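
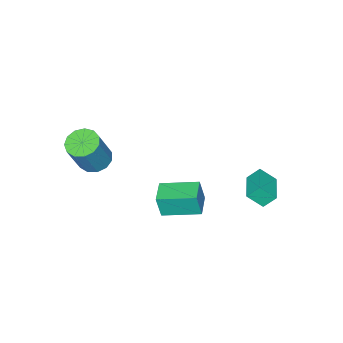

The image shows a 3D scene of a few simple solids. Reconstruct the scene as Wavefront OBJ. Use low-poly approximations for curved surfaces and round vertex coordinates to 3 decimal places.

v -3.834 2.315 -2.984
v -3.366 1.68 -2.261
v -4.247 2.755 -2.33
v -3.779 2.12 -1.607
v -2.641 3.3 -2.893
v -2.173 2.665 -2.17
v -3.054 3.74 -2.239
v -2.586 3.105 -1.516
v 1.796 -3.1 -0.178
v 2.525 -3.35 -0.513
v 3.413 -3.249 1.343
v 2.684 -3 1.678
v 2.522 -2.877 -0.537
v 3.41 -2.777 1.319
v 2.289 -2.476 -0.448
v 3.176 -2.375 1.409
v 1.899 -2.272 -0.272
v 2.786 -2.171 1.584
v 1.477 -2.332 -0.067
v 2.364 -2.231 1.789
v 1.156 -2.635 0.103
v 2.043 -2.534 1.959
v 1.038 -3.087 0.183
v 1.926 -2.986 2.04
v 1.161 -3.542 0.149
v 2.049 -3.441 2.006
v 1.486 -3.858 0.011
v 2.374 -3.757 1.868
v 1.909 -3.933 -0.187
v 2.797 -3.832 1.669
v 2.297 -3.743 -0.382
v 3.184 -3.643 1.474
v 1.473 0.925 -0.829
v 1.652 0.762 0.367
v 0.457 2.417 -0.475
v 0.635 2.254 0.721
v 2.425 1.586 -0.881
v 2.603 1.423 0.315
v 1.408 3.078 -0.527
v 1.587 2.915 0.669
f 2 4 1
f 5 2 1
f 1 4 3
f 3 5 1
f 2 8 4
f 6 2 5
f 6 8 2
f 4 8 3
f 7 5 3
f 3 8 7
f 7 6 5
f 8 6 7
f 10 9 13
f 10 13 11
f 11 13 14
f 11 14 12
f 13 9 15
f 13 15 14
f 14 15 16
f 14 16 12
f 15 9 17
f 15 17 16
f 16 17 18
f 16 18 12
f 17 9 19
f 17 19 18
f 18 19 20
f 18 20 12
f 19 9 21
f 19 21 20
f 20 21 22
f 20 22 12
f 21 9 23
f 21 23 22
f 22 23 24
f 22 24 12
f 23 9 25
f 23 25 24
f 24 25 26
f 24 26 12
f 25 9 27
f 25 27 26
f 26 27 28
f 26 28 12
f 27 9 29
f 27 29 28
f 28 29 30
f 28 30 12
f 29 9 31
f 29 31 30
f 30 31 32
f 30 32 12
f 31 9 10
f 31 10 32
f 32 10 11
f 32 11 12
f 34 36 33
f 37 34 33
f 33 36 35
f 35 37 33
f 34 40 36
f 38 34 37
f 38 40 34
f 36 40 35
f 39 37 35
f 35 40 39
f 39 38 37
f 40 38 39



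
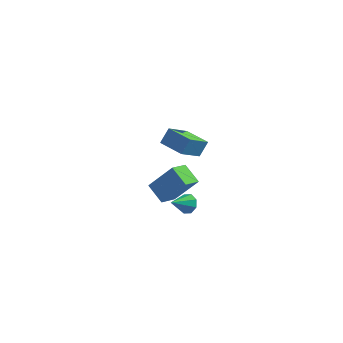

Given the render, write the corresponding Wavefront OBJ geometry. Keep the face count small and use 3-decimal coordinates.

v 0.734 -0.841 -2.767
v 1.221 -0.802 -2.309
v 0.086 -1.839 -1.993
v 0.836 -0.477 -2.213
v 0.39 -0.366 -2.442
v 0.146 -0.533 -2.861
v 0.247 -0.88 -3.225
v 0.632 -1.204 -3.321
v 1.077 -1.315 -3.092
v 1.321 -1.149 -2.673
v -1.275 0.823 -4.532
v -2.27 1.524 -3.861
v -0.85 1.932 -5.06
v -1.845 2.633 -4.388
v 0.045 1.107 -2.872
v -0.95 1.808 -2.2
v 0.47 2.216 -3.399
v -0.525 2.917 -2.728
v -0.359 -2.253 3.254
v -0.055 -1.718 4.08
v 0.247 -0.941 2.181
v 0.55 -0.405 3.007
v 1.01 -2.935 3.193
v 1.313 -2.399 4.019
v 1.615 -1.622 2.12
v 1.919 -1.087 2.946
f 2 1 4
f 2 4 3
f 4 1 5
f 4 5 3
f 5 1 6
f 5 6 3
f 6 1 7
f 6 7 3
f 7 1 8
f 7 8 3
f 8 1 9
f 8 9 3
f 9 1 10
f 9 10 3
f 10 1 2
f 10 2 3
f 12 14 11
f 15 12 11
f 11 14 13
f 13 15 11
f 12 18 14
f 16 12 15
f 16 18 12
f 14 18 13
f 17 15 13
f 13 18 17
f 17 16 15
f 18 16 17
f 20 22 19
f 23 20 19
f 19 22 21
f 21 23 19
f 20 26 22
f 24 20 23
f 24 26 20
f 22 26 21
f 25 23 21
f 21 26 25
f 25 24 23
f 26 24 25



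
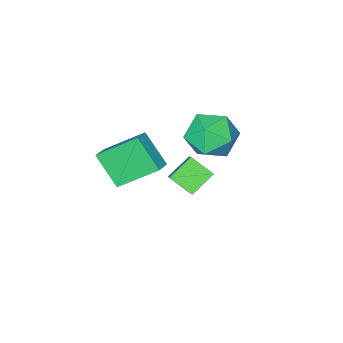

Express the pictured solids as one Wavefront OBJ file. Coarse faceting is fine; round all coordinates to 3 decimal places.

v -2.824 -0.072 1.094
v -2.096 -0.852 1.662
v -3.324 -1.468 -0.182
v -2.596 -2.248 0.386
v -3.604 -1.858 0.927
v -3.295 -0.996 1.716
v -2.125 -1.324 -0.236
v -1.816 -0.462 0.553
v -1.664 -1.626 0.84
v -2.578 -1.957 1.559
v -2.842 -0.363 -0.079
v -3.756 -0.694 0.64
v -3.298 -3.279 -4.962
v -2.861 -4.239 -4.309
v -4.419 -3.303 -4.247
v -3.982 -4.263 -3.594
v -2.758 -2.437 -4.086
v -2.321 -3.397 -3.433
v -3.879 -2.461 -3.371
v -3.442 -3.421 -2.718
v 0.13 -4.522 -1.059
v -1.086 -3.351 0.223
v -0.044 -3.329 -2.314
v -1.26 -2.158 -1.032
v 0.78 -4.142 -0.788
v -0.436 -2.971 0.494
v 0.606 -2.949 -2.043
v -0.61 -1.778 -0.761
f 1 12 6
f 1 6 2
f 1 2 8
f 1 8 11
f 1 11 12
f 2 6 10
f 6 12 5
f 12 11 3
f 11 8 7
f 8 2 9
f 4 10 5
f 4 5 3
f 4 3 7
f 4 7 9
f 4 9 10
f 5 10 6
f 3 5 12
f 7 3 11
f 9 7 8
f 10 9 2
f 14 16 13
f 17 14 13
f 13 16 15
f 15 17 13
f 14 20 16
f 18 14 17
f 18 20 14
f 16 20 15
f 19 17 15
f 15 20 19
f 19 18 17
f 20 18 19
f 22 24 21
f 25 22 21
f 21 24 23
f 23 25 21
f 22 28 24
f 26 22 25
f 26 28 22
f 24 28 23
f 27 25 23
f 23 28 27
f 27 26 25
f 28 26 27



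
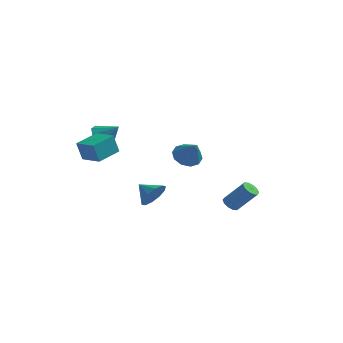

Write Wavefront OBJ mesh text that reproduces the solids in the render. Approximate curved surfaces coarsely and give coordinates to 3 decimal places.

v 3.412 1.321 -4.513
v 3.796 1.551 -4.866
v 4.952 1.689 -3.52
v 4.568 1.459 -3.167
v 3.605 1.812 -4.729
v 4.76 1.95 -3.382
v 3.34 1.886 -4.509
v 4.495 2.024 -3.162
v 3.102 1.744 -4.291
v 4.258 1.882 -2.944
v 2.983 1.441 -4.158
v 4.139 1.579 -2.811
v 3.028 1.091 -4.16
v 4.184 1.229 -2.814
v 3.22 0.83 -4.298
v 4.375 0.968 -2.951
v 3.485 0.756 -4.518
v 4.64 0.894 -3.171
v 3.722 0.898 -4.736
v 4.878 1.036 -3.389
v 3.841 1.201 -4.869
v 4.997 1.339 -3.522
v -3.789 0.002 0.109
v -3.362 0.594 -0.417
v -2.831 0.078 0.971
v -3.736 0.89 -0.028
v -4.134 0.77 0.425
v -4.371 0.291 0.731
v -4.336 -0.323 0.746
v -4.044 -0.786 0.462
v -3.633 -0.879 0.014
v -3.294 -0.561 -0.39
v -3.187 0.021 -0.56
v -0.27 -0.927 -3.57
v 0.194 -0.327 -3.015
v -1.29 -0.673 -2.99
v 0.005 -0.033 -3.479
v -0.29 -0.08 -3.977
v -0.578 -0.451 -4.32
v -0.747 -1.004 -4.376
v -0.735 -1.527 -4.124
v -0.545 -1.821 -3.661
v -0.25 -1.774 -3.162
v 0.037 -1.403 -2.82
v 0.207 -0.85 -2.763
v -0.294 3.933 -2.274
v 0.136 3.393 -2.897
v 0.594 3.247 -1.066
v 0.439 3.878 -2.844
v 0.462 4.385 -2.574
v 0.196 4.719 -2.189
v -0.257 4.753 -1.836
v -0.724 4.474 -1.651
v -1.027 3.989 -1.705
v -1.05 3.482 -1.975
v -0.785 3.148 -2.36
v -0.332 3.114 -2.713
v -3.914 -2.357 -0.818
v -4.181 -2.545 0.399
v -3.387 -0.907 -0.478
v -3.653 -1.095 0.739
v -2.647 -2.865 -0.619
v -2.913 -3.053 0.598
v -2.119 -1.415 -0.279
v -2.386 -1.603 0.938
f 2 1 5
f 2 5 3
f 3 5 6
f 3 6 4
f 5 1 7
f 5 7 6
f 6 7 8
f 6 8 4
f 7 1 9
f 7 9 8
f 8 9 10
f 8 10 4
f 9 1 11
f 9 11 10
f 10 11 12
f 10 12 4
f 11 1 13
f 11 13 12
f 12 13 14
f 12 14 4
f 13 1 15
f 13 15 14
f 14 15 16
f 14 16 4
f 15 1 17
f 15 17 16
f 16 17 18
f 16 18 4
f 17 1 19
f 17 19 18
f 18 19 20
f 18 20 4
f 19 1 21
f 19 21 20
f 20 21 22
f 20 22 4
f 21 1 2
f 21 2 22
f 22 2 3
f 22 3 4
f 24 23 26
f 24 26 25
f 26 23 27
f 26 27 25
f 27 23 28
f 27 28 25
f 28 23 29
f 28 29 25
f 29 23 30
f 29 30 25
f 30 23 31
f 30 31 25
f 31 23 32
f 31 32 25
f 32 23 33
f 32 33 25
f 33 23 24
f 33 24 25
f 35 34 37
f 35 37 36
f 37 34 38
f 37 38 36
f 38 34 39
f 38 39 36
f 39 34 40
f 39 40 36
f 40 34 41
f 40 41 36
f 41 34 42
f 41 42 36
f 42 34 43
f 42 43 36
f 43 34 44
f 43 44 36
f 44 34 45
f 44 45 36
f 45 34 35
f 45 35 36
f 47 46 49
f 47 49 48
f 49 46 50
f 49 50 48
f 50 46 51
f 50 51 48
f 51 46 52
f 51 52 48
f 52 46 53
f 52 53 48
f 53 46 54
f 53 54 48
f 54 46 55
f 54 55 48
f 55 46 56
f 55 56 48
f 56 46 57
f 56 57 48
f 57 46 47
f 57 47 48
f 59 61 58
f 62 59 58
f 58 61 60
f 60 62 58
f 59 65 61
f 63 59 62
f 63 65 59
f 61 65 60
f 64 62 60
f 60 65 64
f 64 63 62
f 65 63 64



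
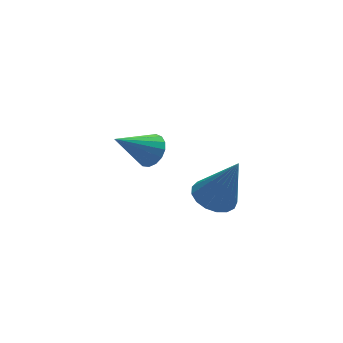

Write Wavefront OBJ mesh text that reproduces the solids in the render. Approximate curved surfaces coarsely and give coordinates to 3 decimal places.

v 0.632 -1.714 -2.013
v 1.095 -2.193 -2.288
v 1.228 -2.086 -0.367
v 1.273 -1.898 -2.286
v 1.304 -1.56 -2.222
v 1.181 -1.259 -2.109
v 0.933 -1.061 -1.975
v 0.616 -1.014 -1.849
v 0.302 -1.126 -1.761
v 0.064 -1.374 -1.731
v -0.044 -1.699 -1.766
v 0.004 -2.028 -1.857
v 0.195 -2.285 -1.984
v 0.486 -2.412 -2.118
v 0.811 -2.378 -2.228
v -1.581 -2.974 1.528
v -1.225 -3.139 1.927
v -2.639 -3.166 2.392
v -1.243 -2.874 1.963
v -1.339 -2.632 1.9
v -1.491 -2.468 1.751
v -1.663 -2.42 1.551
v -1.816 -2.499 1.346
v -1.915 -2.687 1.182
v -1.938 -2.94 1.098
v -1.879 -3.201 1.112
v -1.752 -3.41 1.221
v -1.585 -3.519 1.401
v -1.418 -3.503 1.61
v -1.288 -3.366 1.8
f 2 1 4
f 2 4 3
f 4 1 5
f 4 5 3
f 5 1 6
f 5 6 3
f 6 1 7
f 6 7 3
f 7 1 8
f 7 8 3
f 8 1 9
f 8 9 3
f 9 1 10
f 9 10 3
f 10 1 11
f 10 11 3
f 11 1 12
f 11 12 3
f 12 1 13
f 12 13 3
f 13 1 14
f 13 14 3
f 14 1 15
f 14 15 3
f 15 1 2
f 15 2 3
f 17 16 19
f 17 19 18
f 19 16 20
f 19 20 18
f 20 16 21
f 20 21 18
f 21 16 22
f 21 22 18
f 22 16 23
f 22 23 18
f 23 16 24
f 23 24 18
f 24 16 25
f 24 25 18
f 25 16 26
f 25 26 18
f 26 16 27
f 26 27 18
f 27 16 28
f 27 28 18
f 28 16 29
f 28 29 18
f 29 16 30
f 29 30 18
f 30 16 17
f 30 17 18



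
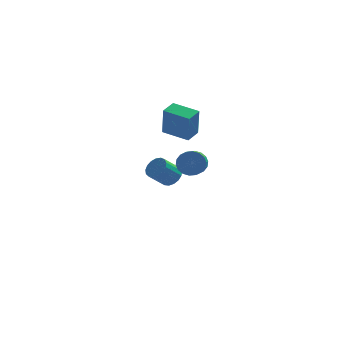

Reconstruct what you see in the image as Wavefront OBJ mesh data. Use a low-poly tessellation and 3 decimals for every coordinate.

v -1.819 -2.909 1.597
v -1.248 -3.241 1.094
v -1.451 -5.083 2.08
v -2.021 -4.751 2.583
v -1.045 -3.113 1.375
v -1.248 -4.955 2.361
v -0.996 -2.944 1.7
v -1.199 -4.787 2.686
v -1.109 -2.768 2.004
v -1.312 -4.611 2.991
v -1.363 -2.621 2.228
v -1.566 -4.463 3.215
v -1.707 -2.53 2.327
v -1.91 -4.373 3.313
v -2.074 -2.514 2.281
v -2.276 -4.357 3.268
v -2.389 -2.577 2.1
v -2.592 -4.419 3.086
v -2.592 -2.705 1.819
v -2.795 -4.547 2.805
v -2.641 -2.873 1.494
v -2.844 -4.716 2.48
v -2.528 -3.049 1.189
v -2.731 -4.892 2.176
v -2.274 -3.197 0.965
v -2.477 -5.039 1.952
v -1.93 -3.287 0.867
v -2.133 -5.13 1.853
v -1.564 -3.303 0.912
v -1.766 -5.146 1.899
v -2.811 3.653 -3.208
v -2.502 4.173 -2.684
v -3.439 3.686 -1.648
v -3.749 3.167 -2.172
v -2.786 4.368 -2.85
v -3.724 3.881 -1.813
v -3.076 4.4 -3.098
v -4.014 3.913 -2.061
v -3.306 4.261 -3.371
v -4.243 3.774 -2.334
v -3.422 3.982 -3.606
v -4.36 3.496 -2.57
v -3.398 3.629 -3.751
v -4.336 3.142 -2.714
v -3.24 3.281 -3.771
v -4.178 2.794 -2.735
v -2.984 3.018 -3.663
v -3.921 2.531 -2.626
v -2.688 2.901 -3.45
v -3.625 2.414 -2.413
v -2.42 2.956 -3.182
v -3.357 2.469 -2.145
v -2.242 3.171 -2.92
v -3.179 2.684 -1.883
v -2.194 3.497 -2.724
v -3.132 3.01 -1.687
v -2.288 3.858 -2.639
v -3.225 3.371 -1.602
v -3.389 2.126 1.381
v -3.34 1.785 3.32
v -2.788 3.024 1.523
v -2.739 2.684 3.463
v -1.921 1.176 1.177
v -1.872 0.836 3.117
v -1.32 2.075 1.32
v -1.271 1.734 3.259
f 2 1 5
f 2 5 3
f 3 5 6
f 3 6 4
f 5 1 7
f 5 7 6
f 6 7 8
f 6 8 4
f 7 1 9
f 7 9 8
f 8 9 10
f 8 10 4
f 9 1 11
f 9 11 10
f 10 11 12
f 10 12 4
f 11 1 13
f 11 13 12
f 12 13 14
f 12 14 4
f 13 1 15
f 13 15 14
f 14 15 16
f 14 16 4
f 15 1 17
f 15 17 16
f 16 17 18
f 16 18 4
f 17 1 19
f 17 19 18
f 18 19 20
f 18 20 4
f 19 1 21
f 19 21 20
f 20 21 22
f 20 22 4
f 21 1 23
f 21 23 22
f 22 23 24
f 22 24 4
f 23 1 25
f 23 25 24
f 24 25 26
f 24 26 4
f 25 1 27
f 25 27 26
f 26 27 28
f 26 28 4
f 27 1 29
f 27 29 28
f 28 29 30
f 28 30 4
f 29 1 2
f 29 2 30
f 30 2 3
f 30 3 4
f 32 31 35
f 32 35 33
f 33 35 36
f 33 36 34
f 35 31 37
f 35 37 36
f 36 37 38
f 36 38 34
f 37 31 39
f 37 39 38
f 38 39 40
f 38 40 34
f 39 31 41
f 39 41 40
f 40 41 42
f 40 42 34
f 41 31 43
f 41 43 42
f 42 43 44
f 42 44 34
f 43 31 45
f 43 45 44
f 44 45 46
f 44 46 34
f 45 31 47
f 45 47 46
f 46 47 48
f 46 48 34
f 47 31 49
f 47 49 48
f 48 49 50
f 48 50 34
f 49 31 51
f 49 51 50
f 50 51 52
f 50 52 34
f 51 31 53
f 51 53 52
f 52 53 54
f 52 54 34
f 53 31 55
f 53 55 54
f 54 55 56
f 54 56 34
f 55 31 57
f 55 57 56
f 56 57 58
f 56 58 34
f 57 31 32
f 57 32 58
f 58 32 33
f 58 33 34
f 60 62 59
f 63 60 59
f 59 62 61
f 61 63 59
f 60 66 62
f 64 60 63
f 64 66 60
f 62 66 61
f 65 63 61
f 61 66 65
f 65 64 63
f 66 64 65



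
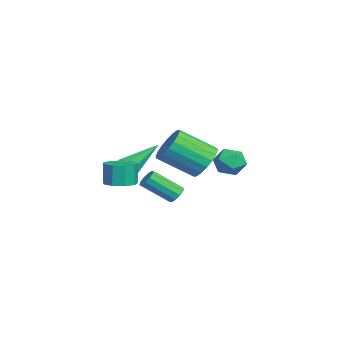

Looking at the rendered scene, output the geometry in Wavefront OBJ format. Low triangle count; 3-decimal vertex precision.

v -3.373 -3.132 2.173
v -2.849 -3.342 2.569
v -3.787 -1.608 3.527
v -2.7 -2.983 2.211
v -2.946 -2.712 1.831
v -3.442 -2.686 1.651
v -3.897 -2.922 1.776
v -4.046 -3.28 2.135
v -3.8 -3.552 2.515
v -3.304 -3.577 2.695
v 0.201 -3.512 2.513
v 0.678 -2.835 2.58
v 0.475 -2.812 3.793
v -0.001 -3.488 3.727
v 0.138 -2.685 2.487
v -0.064 -2.661 3.7
v -0.372 -2.921 2.406
v -0.574 -2.897 3.619
v -0.614 -3.434 2.376
v -0.816 -3.41 3.589
v -0.474 -3.983 2.41
v -0.677 -3.959 3.623
v -0.019 -4.312 2.492
v -0.221 -4.288 3.705
v 0.539 -4.266 2.585
v 0.337 -4.243 3.798
v 0.94 -3.868 2.644
v 0.737 -3.844 3.857
v 0.994 -3.303 2.642
v 0.792 -3.279 3.855
v 3.327 -0.957 2.972
v 3.835 -1.033 2.891
v 3.801 -2.399 3.968
v 3.293 -2.323 4.048
v 3.803 -0.834 3.142
v 3.769 -2.201 4.219
v 3.588 -0.683 3.328
v 3.555 -2.049 4.404
v 3.274 -0.636 3.377
v 3.241 -2.002 4.454
v 2.98 -0.712 3.272
v 2.947 -2.078 4.349
v 2.819 -0.881 3.052
v 2.785 -2.247 4.129
v 2.851 -1.079 2.801
v 2.817 -2.446 3.878
v 3.065 -1.231 2.616
v 3.032 -2.597 3.692
v 3.379 -1.278 2.566
v 3.346 -2.644 3.643
v 3.673 -1.202 2.671
v 3.64 -2.568 3.748
v -1.63 0.599 3.111
v -0.593 0.607 3.191
v -0.673 -1.211 4.409
v -1.71 -1.219 4.329
v -0.727 0.858 3.556
v -0.806 -0.96 4.775
v -1.039 1.057 3.834
v -1.119 -0.761 5.052
v -1.469 1.166 3.968
v -1.548 -0.652 5.186
v -1.93 1.162 3.932
v -2.01 -0.656 5.15
v -2.332 1.047 3.734
v -2.412 -0.771 4.952
v -2.595 0.843 3.412
v -2.675 -0.975 4.63
v -2.667 0.591 3.031
v -2.747 -1.227 4.249
v -2.534 0.34 2.665
v -2.613 -1.478 3.884
v -2.221 0.141 2.388
v -2.301 -1.677 3.606
v -1.792 0.032 2.254
v -1.871 -1.786 3.472
v -1.33 0.036 2.29
v -1.41 -1.782 3.508
v -0.928 0.151 2.488
v -1.008 -1.667 3.706
v -0.665 0.355 2.81
v -0.745 -1.463 4.028
v -2.456 1.669 3.266
v -1.987 2.339 3.652
v -1.233 1.181 2.628
v -0.764 1.851 3.014
v -1.1 1.183 3.523
v -1.856 1.485 3.917
v -1.364 2.035 2.363
v -2.12 2.337 2.757
v -1.312 2.565 3.094
v -1.149 2.038 3.81
v -2.071 1.482 2.47
v -1.908 0.955 3.186
f 2 1 4
f 2 4 3
f 4 1 5
f 4 5 3
f 5 1 6
f 5 6 3
f 6 1 7
f 6 7 3
f 7 1 8
f 7 8 3
f 8 1 9
f 8 9 3
f 9 1 10
f 9 10 3
f 10 1 2
f 10 2 3
f 12 11 15
f 12 15 13
f 13 15 16
f 13 16 14
f 15 11 17
f 15 17 16
f 16 17 18
f 16 18 14
f 17 11 19
f 17 19 18
f 18 19 20
f 18 20 14
f 19 11 21
f 19 21 20
f 20 21 22
f 20 22 14
f 21 11 23
f 21 23 22
f 22 23 24
f 22 24 14
f 23 11 25
f 23 25 24
f 24 25 26
f 24 26 14
f 25 11 27
f 25 27 26
f 26 27 28
f 26 28 14
f 27 11 29
f 27 29 28
f 28 29 30
f 28 30 14
f 29 11 12
f 29 12 30
f 30 12 13
f 30 13 14
f 32 31 35
f 32 35 33
f 33 35 36
f 33 36 34
f 35 31 37
f 35 37 36
f 36 37 38
f 36 38 34
f 37 31 39
f 37 39 38
f 38 39 40
f 38 40 34
f 39 31 41
f 39 41 40
f 40 41 42
f 40 42 34
f 41 31 43
f 41 43 42
f 42 43 44
f 42 44 34
f 43 31 45
f 43 45 44
f 44 45 46
f 44 46 34
f 45 31 47
f 45 47 46
f 46 47 48
f 46 48 34
f 47 31 49
f 47 49 48
f 48 49 50
f 48 50 34
f 49 31 51
f 49 51 50
f 50 51 52
f 50 52 34
f 51 31 32
f 51 32 52
f 52 32 33
f 52 33 34
f 54 53 57
f 54 57 55
f 55 57 58
f 55 58 56
f 57 53 59
f 57 59 58
f 58 59 60
f 58 60 56
f 59 53 61
f 59 61 60
f 60 61 62
f 60 62 56
f 61 53 63
f 61 63 62
f 62 63 64
f 62 64 56
f 63 53 65
f 63 65 64
f 64 65 66
f 64 66 56
f 65 53 67
f 65 67 66
f 66 67 68
f 66 68 56
f 67 53 69
f 67 69 68
f 68 69 70
f 68 70 56
f 69 53 71
f 69 71 70
f 70 71 72
f 70 72 56
f 71 53 73
f 71 73 72
f 72 73 74
f 72 74 56
f 73 53 75
f 73 75 74
f 74 75 76
f 74 76 56
f 75 53 77
f 75 77 76
f 76 77 78
f 76 78 56
f 77 53 79
f 77 79 78
f 78 79 80
f 78 80 56
f 79 53 81
f 79 81 80
f 80 81 82
f 80 82 56
f 81 53 54
f 81 54 82
f 82 54 55
f 82 55 56
f 83 94 88
f 83 88 84
f 83 84 90
f 83 90 93
f 83 93 94
f 84 88 92
f 88 94 87
f 94 93 85
f 93 90 89
f 90 84 91
f 86 92 87
f 86 87 85
f 86 85 89
f 86 89 91
f 86 91 92
f 87 92 88
f 85 87 94
f 89 85 93
f 91 89 90
f 92 91 84



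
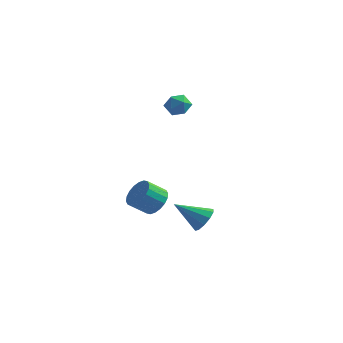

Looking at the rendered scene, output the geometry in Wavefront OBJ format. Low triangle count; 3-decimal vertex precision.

v 2.42 -2.837 -2.764
v 3.082 -2.669 -2.007
v 2.263 -3.434 -1.119
v 1.6 -3.603 -1.876
v 2.796 -2.319 -1.97
v 1.976 -3.084 -1.082
v 2.434 -2.072 -2.09
v 1.615 -2.837 -1.202
v 2.07 -1.976 -2.344
v 1.251 -2.741 -1.456
v 1.775 -2.051 -2.681
v 0.956 -2.816 -1.793
v 1.608 -2.282 -3.034
v 0.789 -3.047 -2.146
v 1.601 -2.623 -3.334
v 0.782 -3.388 -2.446
v 1.757 -3.006 -3.521
v 0.938 -3.771 -2.633
v 2.044 -3.356 -3.558
v 1.224 -4.121 -2.67
v 2.405 -3.603 -3.438
v 1.586 -4.368 -2.55
v 2.769 -3.699 -3.184
v 1.95 -4.464 -2.296
v 3.064 -3.624 -2.847
v 2.245 -4.389 -1.959
v 3.231 -3.393 -2.494
v 2.412 -4.158 -1.606
v 3.238 -3.052 -2.194
v 2.419 -3.817 -1.306
v 1.665 0.731 3.35
v 2.259 1.169 3.835
v 2.241 -0.509 3.765
v 2.835 -0.071 4.25
v 1.985 -0.072 4.488
v 1.628 0.695 4.232
v 2.872 -0.035 3.368
v 2.515 0.732 3.112
v 3.005 0.696 3.846
v 2.457 0.673 4.538
v 2.043 -0.013 3.062
v 1.495 -0.036 3.754
v 4.805 -1.423 -4.365
v 5.375 -1.414 -3.605
v 3.175 -2.097 -3.135
v 5.123 -0.885 -3.65
v 4.749 -0.562 -3.967
v 4.397 -0.568 -4.437
v 4.2 -0.9 -4.879
v 4.234 -1.432 -5.125
v 4.486 -1.961 -5.081
v 4.86 -2.284 -4.763
v 5.212 -2.278 -4.294
v 5.409 -1.946 -3.852
f 2 1 5
f 2 5 3
f 3 5 6
f 3 6 4
f 5 1 7
f 5 7 6
f 6 7 8
f 6 8 4
f 7 1 9
f 7 9 8
f 8 9 10
f 8 10 4
f 9 1 11
f 9 11 10
f 10 11 12
f 10 12 4
f 11 1 13
f 11 13 12
f 12 13 14
f 12 14 4
f 13 1 15
f 13 15 14
f 14 15 16
f 14 16 4
f 15 1 17
f 15 17 16
f 16 17 18
f 16 18 4
f 17 1 19
f 17 19 18
f 18 19 20
f 18 20 4
f 19 1 21
f 19 21 20
f 20 21 22
f 20 22 4
f 21 1 23
f 21 23 22
f 22 23 24
f 22 24 4
f 23 1 25
f 23 25 24
f 24 25 26
f 24 26 4
f 25 1 27
f 25 27 26
f 26 27 28
f 26 28 4
f 27 1 29
f 27 29 28
f 28 29 30
f 28 30 4
f 29 1 2
f 29 2 30
f 30 2 3
f 30 3 4
f 31 42 36
f 31 36 32
f 31 32 38
f 31 38 41
f 31 41 42
f 32 36 40
f 36 42 35
f 42 41 33
f 41 38 37
f 38 32 39
f 34 40 35
f 34 35 33
f 34 33 37
f 34 37 39
f 34 39 40
f 35 40 36
f 33 35 42
f 37 33 41
f 39 37 38
f 40 39 32
f 44 43 46
f 44 46 45
f 46 43 47
f 46 47 45
f 47 43 48
f 47 48 45
f 48 43 49
f 48 49 45
f 49 43 50
f 49 50 45
f 50 43 51
f 50 51 45
f 51 43 52
f 51 52 45
f 52 43 53
f 52 53 45
f 53 43 54
f 53 54 45
f 54 43 44
f 54 44 45



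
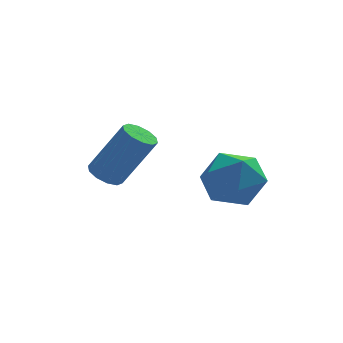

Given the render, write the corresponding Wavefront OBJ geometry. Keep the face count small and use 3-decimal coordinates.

v 2.375 -1.106 0.372
v 3.346 -1.168 0.143
v 2.014 -2.032 -0.903
v 2.985 -2.094 -1.132
v 2.635 -2.547 -0.313
v 2.858 -1.975 0.475
v 2.502 -1.225 -1.235
v 2.725 -0.653 -0.447
v 3.424 -1.242 -0.851
v 3.506 -2.059 -0.281
v 1.854 -1.141 -0.479
v 1.936 -1.958 0.091
v -0.519 0.45 -1.038
v -0.066 0.294 -1.328
v 0.891 0.135 0.247
v 0.439 0.29 0.538
v -0.06 0.639 -1.297
v 0.897 0.48 0.278
v -0.229 0.911 -1.167
v 0.728 0.752 0.408
v -0.509 1.007 -0.987
v 0.449 0.848 0.588
v -0.792 0.89 -0.827
v 0.165 0.731 0.748
v -0.971 0.605 -0.747
v -0.014 0.446 0.828
v -0.977 0.26 -0.778
v -0.02 0.101 0.797
v -0.808 -0.012 -0.908
v 0.149 -0.171 0.667
v -0.529 -0.108 -1.088
v 0.429 -0.267 0.487
v -0.245 0.009 -1.248
v 0.712 -0.15 0.327
f 1 12 6
f 1 6 2
f 1 2 8
f 1 8 11
f 1 11 12
f 2 6 10
f 6 12 5
f 12 11 3
f 11 8 7
f 8 2 9
f 4 10 5
f 4 5 3
f 4 3 7
f 4 7 9
f 4 9 10
f 5 10 6
f 3 5 12
f 7 3 11
f 9 7 8
f 10 9 2
f 14 13 17
f 14 17 15
f 15 17 18
f 15 18 16
f 17 13 19
f 17 19 18
f 18 19 20
f 18 20 16
f 19 13 21
f 19 21 20
f 20 21 22
f 20 22 16
f 21 13 23
f 21 23 22
f 22 23 24
f 22 24 16
f 23 13 25
f 23 25 24
f 24 25 26
f 24 26 16
f 25 13 27
f 25 27 26
f 26 27 28
f 26 28 16
f 27 13 29
f 27 29 28
f 28 29 30
f 28 30 16
f 29 13 31
f 29 31 30
f 30 31 32
f 30 32 16
f 31 13 33
f 31 33 32
f 32 33 34
f 32 34 16
f 33 13 14
f 33 14 34
f 34 14 15
f 34 15 16



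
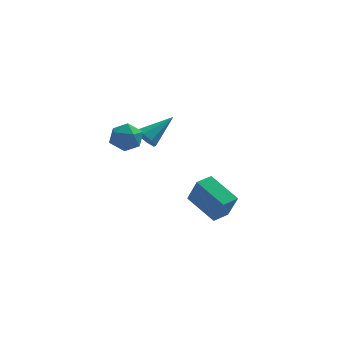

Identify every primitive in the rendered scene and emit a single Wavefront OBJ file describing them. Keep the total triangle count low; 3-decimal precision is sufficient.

v -0.23 0.526 -2.39
v 0.237 -0.074 -0.97
v 0.45 1.229 -2.316
v 0.916 0.629 -0.897
v 1.064 -0.629 -3.303
v 1.53 -1.229 -1.884
v 1.743 0.074 -3.23
v 2.21 -0.526 -1.81
v -2.712 -3.088 3.979
v -2.374 -3.43 3.251
v -3.366 -4.31 4.249
v -3.028 -4.652 3.521
v -2.509 -4.468 4.198
v -2.105 -3.713 4.031
v -3.635 -4.027 3.469
v -3.231 -3.272 3.302
v -2.945 -4.01 2.935
v -2.249 -4.283 3.386
v -3.491 -3.457 4.114
v -2.795 -3.73 4.565
v -2.288 1.18 1.363
v -1.76 0.791 1.043
v -0.972 2.1 2.417
v -1.872 1.265 0.769
v -2.228 1.69 0.844
v -2.619 1.816 1.222
v -2.816 1.57 1.683
v -2.704 1.096 1.957
v -2.348 0.671 1.883
v -1.957 0.545 1.504
f 2 4 1
f 5 2 1
f 1 4 3
f 3 5 1
f 2 8 4
f 6 2 5
f 6 8 2
f 4 8 3
f 7 5 3
f 3 8 7
f 7 6 5
f 8 6 7
f 9 20 14
f 9 14 10
f 9 10 16
f 9 16 19
f 9 19 20
f 10 14 18
f 14 20 13
f 20 19 11
f 19 16 15
f 16 10 17
f 12 18 13
f 12 13 11
f 12 11 15
f 12 15 17
f 12 17 18
f 13 18 14
f 11 13 20
f 15 11 19
f 17 15 16
f 18 17 10
f 22 21 24
f 22 24 23
f 24 21 25
f 24 25 23
f 25 21 26
f 25 26 23
f 26 21 27
f 26 27 23
f 27 21 28
f 27 28 23
f 28 21 29
f 28 29 23
f 29 21 30
f 29 30 23
f 30 21 22
f 30 22 23



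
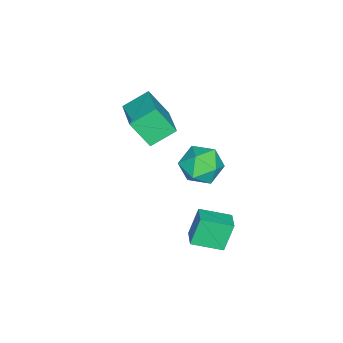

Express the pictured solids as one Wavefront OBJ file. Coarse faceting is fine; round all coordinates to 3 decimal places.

v -3.586 -2.156 -2.638
v -3.445 -3.194 -1.089
v -1.827 -1.017 -2.036
v -1.686 -2.055 -0.487
v -2.654 -3.185 -3.413
v -2.513 -4.223 -1.864
v -0.895 -2.046 -2.811
v -0.754 -3.084 -1.262
v -1.363 1.693 -3.442
v -0.282 1.396 -3.948
v -1.398 -0.056 -2.492
v -0.317 -0.353 -2.998
v -0.377 0.54 -2.154
v -0.355 1.621 -2.741
v -1.325 -0.281 -3.699
v -1.303 0.8 -4.286
v -0.258 0.176 -4.107
v 0.328 0.683 -3.152
v -2.008 0.657 -3.288
v -1.422 1.164 -2.333
v 3.409 1.68 -4.093
v 2.822 1.958 -2.598
v 2.83 3.152 -4.595
v 2.243 3.43 -3.1
v 4.317 2.13 -3.82
v 3.73 2.408 -2.325
v 3.738 3.602 -4.322
v 3.151 3.88 -2.827
f 2 4 1
f 5 2 1
f 1 4 3
f 3 5 1
f 2 8 4
f 6 2 5
f 6 8 2
f 4 8 3
f 7 5 3
f 3 8 7
f 7 6 5
f 8 6 7
f 9 20 14
f 9 14 10
f 9 10 16
f 9 16 19
f 9 19 20
f 10 14 18
f 14 20 13
f 20 19 11
f 19 16 15
f 16 10 17
f 12 18 13
f 12 13 11
f 12 11 15
f 12 15 17
f 12 17 18
f 13 18 14
f 11 13 20
f 15 11 19
f 17 15 16
f 18 17 10
f 22 24 21
f 25 22 21
f 21 24 23
f 23 25 21
f 22 28 24
f 26 22 25
f 26 28 22
f 24 28 23
f 27 25 23
f 23 28 27
f 27 26 25
f 28 26 27



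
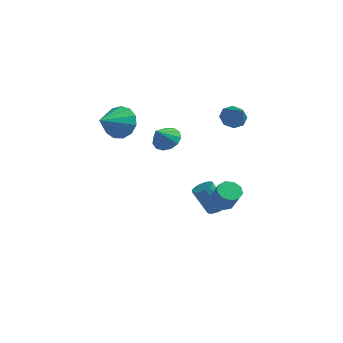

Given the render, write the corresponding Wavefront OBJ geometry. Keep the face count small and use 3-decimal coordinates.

v 3.03 2.072 -2.79
v 3.602 2.422 -2.992
v 4.282 1.957 -1.872
v 3.71 1.608 -1.67
v 3.33 2.7 -2.712
v 4.01 2.235 -1.592
v 2.918 2.684 -2.468
v 3.598 2.219 -1.349
v 2.559 2.382 -2.375
v 3.239 1.917 -1.255
v 2.419 1.935 -2.476
v 3.1 1.47 -1.356
v 2.566 1.552 -2.724
v 3.246 1.088 -1.604
v 2.93 1.413 -3.002
v 3.61 0.948 -1.883
v 3.34 1.582 -3.182
v 4.02 1.118 -2.062
v 3.605 1.981 -3.178
v 4.286 1.516 -2.058
v -1.062 3.236 0.21
v -0.489 2.737 -0.171
v -1.198 2.364 1.15
v -0.244 3.021 0.128
v -0.259 3.373 0.452
v -0.529 3.682 0.7
v -0.968 3.849 0.792
v -1.437 3.822 0.699
v -1.787 3.609 0.451
v -1.907 3.277 0.126
v -1.758 2.933 -0.172
v -1.389 2.685 -0.349
v -0.916 2.612 -0.348
v 3.117 2.931 2.986
v 3.678 3.014 2.494
v 4.103 2.129 3.974
v 3.651 3.446 2.872
v 3.311 3.576 3.316
v 2.858 3.329 3.566
v 2.557 2.848 3.477
v 2.584 2.417 3.099
v 2.924 2.286 2.655
v 3.377 2.534 2.405
v -1.29 -0.948 3.087
v -0.904 -0.573 4
v -1.51 -2.492 3.813
v -1.494 -0.482 4.017
v -2.019 -0.538 3.738
v -2.313 -0.725 3.253
v -2.282 -0.982 2.715
v -1.937 -1.229 2.295
v -1.386 -1.387 2.126
v -0.805 -1.405 2.263
v -0.378 -1.278 2.661
v -0.24 -1.047 3.194
v -0.437 -0.784 3.693
v 1.968 3.446 -4.296
v 2.541 3.463 -4.009
v 1.784 3.131 -2.478
v 1.212 3.114 -2.764
v 2.463 3.717 -3.992
v 1.706 3.385 -2.461
v 2.3 3.924 -4.028
v 1.543 3.592 -2.497
v 2.079 4.048 -4.11
v 1.322 3.716 -2.579
v 1.84 4.069 -4.224
v 1.083 3.737 -2.693
v 1.622 3.982 -4.351
v 0.866 3.65 -2.819
v 1.465 3.802 -4.467
v 0.708 3.47 -2.936
v 1.394 3.56 -4.555
v 0.638 3.228 -3.023
v 1.423 3.299 -4.597
v 0.666 2.967 -3.066
v 1.546 3.063 -4.587
v 0.789 2.731 -3.056
v 1.742 2.894 -4.527
v 0.985 2.562 -2.996
v 1.978 2.82 -4.427
v 1.221 2.488 -2.896
v 2.211 2.854 -4.304
v 1.454 2.522 -2.773
v 2.403 2.99 -4.18
v 1.646 2.658 -2.648
v 2.519 3.206 -4.075
v 1.762 2.874 -2.544
f 2 1 5
f 2 5 3
f 3 5 6
f 3 6 4
f 5 1 7
f 5 7 6
f 6 7 8
f 6 8 4
f 7 1 9
f 7 9 8
f 8 9 10
f 8 10 4
f 9 1 11
f 9 11 10
f 10 11 12
f 10 12 4
f 11 1 13
f 11 13 12
f 12 13 14
f 12 14 4
f 13 1 15
f 13 15 14
f 14 15 16
f 14 16 4
f 15 1 17
f 15 17 16
f 16 17 18
f 16 18 4
f 17 1 19
f 17 19 18
f 18 19 20
f 18 20 4
f 19 1 2
f 19 2 20
f 20 2 3
f 20 3 4
f 22 21 24
f 22 24 23
f 24 21 25
f 24 25 23
f 25 21 26
f 25 26 23
f 26 21 27
f 26 27 23
f 27 21 28
f 27 28 23
f 28 21 29
f 28 29 23
f 29 21 30
f 29 30 23
f 30 21 31
f 30 31 23
f 31 21 32
f 31 32 23
f 32 21 33
f 32 33 23
f 33 21 22
f 33 22 23
f 35 34 37
f 35 37 36
f 37 34 38
f 37 38 36
f 38 34 39
f 38 39 36
f 39 34 40
f 39 40 36
f 40 34 41
f 40 41 36
f 41 34 42
f 41 42 36
f 42 34 43
f 42 43 36
f 43 34 35
f 43 35 36
f 45 44 47
f 45 47 46
f 47 44 48
f 47 48 46
f 48 44 49
f 48 49 46
f 49 44 50
f 49 50 46
f 50 44 51
f 50 51 46
f 51 44 52
f 51 52 46
f 52 44 53
f 52 53 46
f 53 44 54
f 53 54 46
f 54 44 55
f 54 55 46
f 55 44 56
f 55 56 46
f 56 44 45
f 56 45 46
f 58 57 61
f 58 61 59
f 59 61 62
f 59 62 60
f 61 57 63
f 61 63 62
f 62 63 64
f 62 64 60
f 63 57 65
f 63 65 64
f 64 65 66
f 64 66 60
f 65 57 67
f 65 67 66
f 66 67 68
f 66 68 60
f 67 57 69
f 67 69 68
f 68 69 70
f 68 70 60
f 69 57 71
f 69 71 70
f 70 71 72
f 70 72 60
f 71 57 73
f 71 73 72
f 72 73 74
f 72 74 60
f 73 57 75
f 73 75 74
f 74 75 76
f 74 76 60
f 75 57 77
f 75 77 76
f 76 77 78
f 76 78 60
f 77 57 79
f 77 79 78
f 78 79 80
f 78 80 60
f 79 57 81
f 79 81 80
f 80 81 82
f 80 82 60
f 81 57 83
f 81 83 82
f 82 83 84
f 82 84 60
f 83 57 85
f 83 85 84
f 84 85 86
f 84 86 60
f 85 57 87
f 85 87 86
f 86 87 88
f 86 88 60
f 87 57 58
f 87 58 88
f 88 58 59
f 88 59 60



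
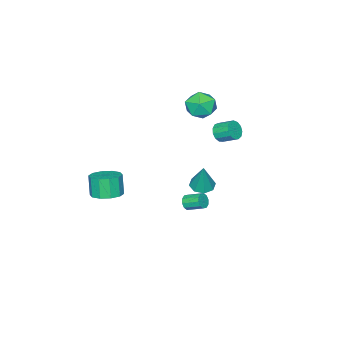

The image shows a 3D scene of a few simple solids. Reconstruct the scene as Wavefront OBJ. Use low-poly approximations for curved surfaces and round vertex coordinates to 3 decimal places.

v 1.496 1.613 -1.829
v 1.813 1.868 -2.184
v 1.542 2.842 -1.726
v 1.224 2.587 -1.371
v 1.507 1.845 -2.316
v 1.236 2.819 -1.859
v 1.197 1.734 -2.263
v 0.926 2.708 -1.805
v 1.001 1.576 -2.043
v 0.73 2.55 -1.586
v 0.994 1.433 -1.742
v 0.723 2.407 -1.284
v 1.178 1.358 -1.474
v 0.907 2.332 -1.016
v 1.484 1.381 -1.341
v 1.213 2.355 -0.884
v 1.794 1.492 -1.395
v 1.523 2.466 -0.937
v 1.99 1.65 -1.614
v 1.719 2.624 -1.157
v 1.997 1.793 -1.916
v 1.726 2.767 -1.458
v 4.114 -2.187 -1.443
v 5.042 -2.477 -1.319
v 4.754 -2.823 0.027
v 3.826 -2.533 -0.097
v 5.009 -1.889 -1.175
v 4.72 -2.236 0.171
v 4.634 -1.416 -1.133
v 4.345 -1.762 0.213
v 4.06 -1.236 -1.21
v 3.772 -1.583 0.136
v 3.507 -1.42 -1.376
v 3.219 -1.767 -0.029
v 3.186 -1.897 -1.567
v 2.898 -2.243 -0.221
v 3.22 -2.484 -1.711
v 2.931 -2.831 -0.365
v 3.595 -2.958 -1.753
v 3.306 -3.304 -0.407
v 4.168 -3.137 -1.676
v 3.88 -3.484 -0.33
v 4.721 -2.953 -1.511
v 4.433 -3.3 -0.164
v -3.071 -0.088 3.905
v -2.016 -0.375 3.921
v -3.384 -1.305 2.659
v -2.329 -1.592 2.675
v -2.969 -1.815 3.533
v -2.776 -1.062 4.303
v -2.624 -0.618 2.277
v -2.431 0.135 3.047
v -1.74 -0.703 2.915
v -1.953 -1.442 3.692
v -3.447 -0.238 2.888
v -3.66 -0.977 3.665
v -3.883 -1.643 -4.78
v -3.357 -1.067 -5.033
v -3.437 -1.197 -2.84
v -3.937 -0.843 -4.951
v -4.486 -1.087 -4.769
v -4.681 -1.657 -4.593
v -4.409 -2.218 -4.527
v -3.829 -2.443 -4.609
v -3.28 -2.199 -4.791
v -3.085 -1.629 -4.967
v -3.589 -0.105 0.758
v -3.154 -0.301 1.27
v -3.355 0.669 1.813
v -3.791 0.865 1.302
v -2.934 -0.107 1.006
v -3.136 0.863 1.549
v -2.923 0.087 0.663
v -3.124 1.057 1.206
v -3.123 0.22 0.35
v -3.325 1.191 0.893
v -3.471 0.25 0.167
v -3.673 1.221 0.71
v -3.857 0.168 0.172
v -4.058 1.138 0.715
v -4.157 -0.002 0.363
v -4.359 0.968 0.906
v -4.278 -0.204 0.679
v -4.479 0.766 1.223
v -4.179 -0.375 1.021
v -4.381 0.595 1.564
v -3.894 -0.46 1.279
v -4.095 0.51 1.822
v -3.511 -0.433 1.372
v -3.713 0.538 1.915
f 2 1 5
f 2 5 3
f 3 5 6
f 3 6 4
f 5 1 7
f 5 7 6
f 6 7 8
f 6 8 4
f 7 1 9
f 7 9 8
f 8 9 10
f 8 10 4
f 9 1 11
f 9 11 10
f 10 11 12
f 10 12 4
f 11 1 13
f 11 13 12
f 12 13 14
f 12 14 4
f 13 1 15
f 13 15 14
f 14 15 16
f 14 16 4
f 15 1 17
f 15 17 16
f 16 17 18
f 16 18 4
f 17 1 19
f 17 19 18
f 18 19 20
f 18 20 4
f 19 1 21
f 19 21 20
f 20 21 22
f 20 22 4
f 21 1 2
f 21 2 22
f 22 2 3
f 22 3 4
f 24 23 27
f 24 27 25
f 25 27 28
f 25 28 26
f 27 23 29
f 27 29 28
f 28 29 30
f 28 30 26
f 29 23 31
f 29 31 30
f 30 31 32
f 30 32 26
f 31 23 33
f 31 33 32
f 32 33 34
f 32 34 26
f 33 23 35
f 33 35 34
f 34 35 36
f 34 36 26
f 35 23 37
f 35 37 36
f 36 37 38
f 36 38 26
f 37 23 39
f 37 39 38
f 38 39 40
f 38 40 26
f 39 23 41
f 39 41 40
f 40 41 42
f 40 42 26
f 41 23 43
f 41 43 42
f 42 43 44
f 42 44 26
f 43 23 24
f 43 24 44
f 44 24 25
f 44 25 26
f 45 56 50
f 45 50 46
f 45 46 52
f 45 52 55
f 45 55 56
f 46 50 54
f 50 56 49
f 56 55 47
f 55 52 51
f 52 46 53
f 48 54 49
f 48 49 47
f 48 47 51
f 48 51 53
f 48 53 54
f 49 54 50
f 47 49 56
f 51 47 55
f 53 51 52
f 54 53 46
f 58 57 60
f 58 60 59
f 60 57 61
f 60 61 59
f 61 57 62
f 61 62 59
f 62 57 63
f 62 63 59
f 63 57 64
f 63 64 59
f 64 57 65
f 64 65 59
f 65 57 66
f 65 66 59
f 66 57 58
f 66 58 59
f 68 67 71
f 68 71 69
f 69 71 72
f 69 72 70
f 71 67 73
f 71 73 72
f 72 73 74
f 72 74 70
f 73 67 75
f 73 75 74
f 74 75 76
f 74 76 70
f 75 67 77
f 75 77 76
f 76 77 78
f 76 78 70
f 77 67 79
f 77 79 78
f 78 79 80
f 78 80 70
f 79 67 81
f 79 81 80
f 80 81 82
f 80 82 70
f 81 67 83
f 81 83 82
f 82 83 84
f 82 84 70
f 83 67 85
f 83 85 84
f 84 85 86
f 84 86 70
f 85 67 87
f 85 87 86
f 86 87 88
f 86 88 70
f 87 67 89
f 87 89 88
f 88 89 90
f 88 90 70
f 89 67 68
f 89 68 90
f 90 68 69
f 90 69 70



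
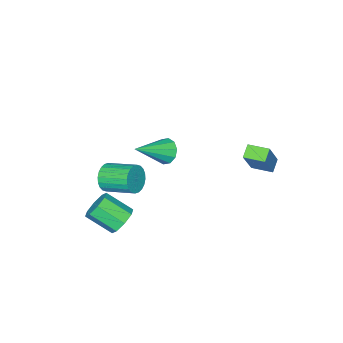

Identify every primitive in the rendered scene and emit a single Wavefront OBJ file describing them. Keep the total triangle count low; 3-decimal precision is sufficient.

v -4.588 1.355 -0.881
v -3.459 1.744 0.931
v -5.004 2.438 -0.854
v -3.875 2.826 0.958
v -3.945 1.614 -1.338
v -2.816 2.002 0.474
v -4.361 2.696 -1.311
v -3.232 3.085 0.501
v 0.367 -4.415 -2.978
v 0.857 -4.507 -2.266
v 0.384 -2.877 -1.729
v -0.107 -2.785 -2.442
v 1.08 -4.371 -2.482
v 0.607 -2.741 -1.946
v 1.195 -4.241 -2.775
v 0.721 -2.612 -2.238
v 1.183 -4.138 -3.098
v 0.709 -2.509 -2.561
v 1.047 -4.077 -3.403
v 0.573 -2.448 -2.866
v 0.808 -4.068 -3.643
v 0.334 -2.438 -3.106
v 0.501 -4.111 -3.782
v 0.027 -2.481 -3.246
v 0.174 -4.2 -3.799
v -0.3 -2.571 -3.262
v -0.124 -4.323 -3.691
v -0.597 -2.693 -3.154
v -0.347 -4.459 -3.474
v -0.82 -2.829 -2.938
v -0.461 -4.588 -3.182
v -0.935 -2.959 -2.645
v -0.449 -4.691 -2.859
v -0.923 -3.062 -2.322
v -0.313 -4.752 -2.554
v -0.787 -3.123 -2.017
v -0.074 -4.762 -2.314
v -0.548 -3.132 -1.777
v 0.233 -4.719 -2.174
v -0.241 -3.089 -1.638
v 0.56 -4.629 -2.158
v 0.086 -3 -1.621
v 0.911 0.267 2.321
v 1.327 0.487 1.712
v 2.669 -0.127 3.379
v 1.249 0.871 1.983
v 1.042 1.023 2.384
v 0.785 0.887 2.76
v 0.576 0.514 2.969
v 0.495 0.047 2.93
v 0.572 -0.336 2.659
v 0.779 -0.489 2.258
v 1.036 -0.353 1.882
v 1.245 0.02 1.673
v 1.609 -2.103 -4.32
v 2.04 -1.527 -3.813
v 2.641 -2.821 -2.853
v 2.211 -3.397 -3.36
v 1.417 -1.651 -3.59
v 2.018 -2.945 -2.63
v 0.906 -2.04 -3.795
v 1.508 -3.334 -2.835
v 0.808 -2.466 -4.307
v 1.409 -3.76 -3.347
v 1.179 -2.679 -4.827
v 1.78 -3.973 -3.867
v 1.802 -2.555 -5.05
v 2.403 -3.849 -4.09
v 2.312 -2.166 -4.845
v 2.914 -3.46 -3.885
v 2.411 -1.74 -4.333
v 3.012 -3.034 -3.373
f 2 4 1
f 5 2 1
f 1 4 3
f 3 5 1
f 2 8 4
f 6 2 5
f 6 8 2
f 4 8 3
f 7 5 3
f 3 8 7
f 7 6 5
f 8 6 7
f 10 9 13
f 10 13 11
f 11 13 14
f 11 14 12
f 13 9 15
f 13 15 14
f 14 15 16
f 14 16 12
f 15 9 17
f 15 17 16
f 16 17 18
f 16 18 12
f 17 9 19
f 17 19 18
f 18 19 20
f 18 20 12
f 19 9 21
f 19 21 20
f 20 21 22
f 20 22 12
f 21 9 23
f 21 23 22
f 22 23 24
f 22 24 12
f 23 9 25
f 23 25 24
f 24 25 26
f 24 26 12
f 25 9 27
f 25 27 26
f 26 27 28
f 26 28 12
f 27 9 29
f 27 29 28
f 28 29 30
f 28 30 12
f 29 9 31
f 29 31 30
f 30 31 32
f 30 32 12
f 31 9 33
f 31 33 32
f 32 33 34
f 32 34 12
f 33 9 35
f 33 35 34
f 34 35 36
f 34 36 12
f 35 9 37
f 35 37 36
f 36 37 38
f 36 38 12
f 37 9 39
f 37 39 38
f 38 39 40
f 38 40 12
f 39 9 41
f 39 41 40
f 40 41 42
f 40 42 12
f 41 9 10
f 41 10 42
f 42 10 11
f 42 11 12
f 44 43 46
f 44 46 45
f 46 43 47
f 46 47 45
f 47 43 48
f 47 48 45
f 48 43 49
f 48 49 45
f 49 43 50
f 49 50 45
f 50 43 51
f 50 51 45
f 51 43 52
f 51 52 45
f 52 43 53
f 52 53 45
f 53 43 54
f 53 54 45
f 54 43 44
f 54 44 45
f 56 55 59
f 56 59 57
f 57 59 60
f 57 60 58
f 59 55 61
f 59 61 60
f 60 61 62
f 60 62 58
f 61 55 63
f 61 63 62
f 62 63 64
f 62 64 58
f 63 55 65
f 63 65 64
f 64 65 66
f 64 66 58
f 65 55 67
f 65 67 66
f 66 67 68
f 66 68 58
f 67 55 69
f 67 69 68
f 68 69 70
f 68 70 58
f 69 55 71
f 69 71 70
f 70 71 72
f 70 72 58
f 71 55 56
f 71 56 72
f 72 56 57
f 72 57 58



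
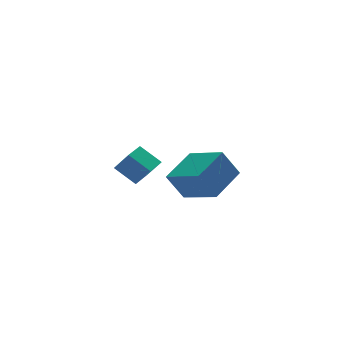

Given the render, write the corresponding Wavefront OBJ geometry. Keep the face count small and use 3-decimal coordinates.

v -2.092 -1.585 2.932
v -0.788 -0.923 3.475
v -2.578 -0.123 2.316
v -1.274 0.54 2.858
v -1.526 -1.84 1.882
v -0.222 -1.177 2.424
v -2.012 -0.377 1.265
v -0.708 0.285 1.808
v -1.893 2.404 1.221
v -2.426 3.101 1.867
v -2.241 2.906 0.392
v -2.775 3.603 1.038
v -1.145 2.957 1.242
v -1.679 3.654 1.888
v -1.494 3.459 0.413
v -2.027 4.156 1.059
f 2 4 1
f 5 2 1
f 1 4 3
f 3 5 1
f 2 8 4
f 6 2 5
f 6 8 2
f 4 8 3
f 7 5 3
f 3 8 7
f 7 6 5
f 8 6 7
f 10 12 9
f 13 10 9
f 9 12 11
f 11 13 9
f 10 16 12
f 14 10 13
f 14 16 10
f 12 16 11
f 15 13 11
f 11 16 15
f 15 14 13
f 16 14 15



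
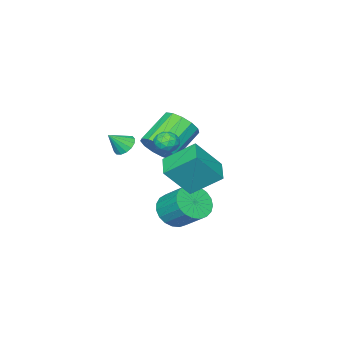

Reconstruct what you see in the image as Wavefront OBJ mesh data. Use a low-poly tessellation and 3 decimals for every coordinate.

v -0.452 1.169 -2.395
v 0.231 0.693 -1.841
v 0.254 1.975 -0.77
v -0.428 2.451 -1.325
v 0.469 0.909 -2.104
v 0.492 2.191 -1.034
v 0.548 1.17 -2.418
v 0.571 2.452 -1.348
v 0.454 1.431 -2.728
v 0.478 2.712 -1.658
v 0.204 1.647 -2.981
v 0.227 2.928 -1.91
v -0.16 1.78 -3.132
v -0.137 3.061 -2.061
v -0.574 1.807 -3.156
v -0.551 3.088 -2.085
v -0.967 1.724 -3.048
v -0.944 3.006 -1.977
v -1.271 1.546 -2.828
v -1.248 2.827 -1.757
v -1.433 1.302 -2.532
v -1.41 2.583 -1.462
v -1.426 1.035 -2.214
v -1.402 2.316 -1.143
v -1.25 0.792 -1.926
v -1.226 2.073 -0.855
v -0.936 0.613 -1.72
v -0.912 1.895 -0.649
v -0.538 0.531 -1.63
v -0.515 1.813 -0.559
v -0.125 0.56 -1.673
v -0.102 1.841 -0.602
v 0.278 1.98 3.085
v 0.611 2.45 2.802
v 0.989 1.29 2.778
v 1.322 1.76 2.495
v 1.285 1.734 3.135
v 0.845 2.161 3.324
v 0.755 1.579 2.256
v 0.315 2.006 2.445
v 0.906 2.202 2.289
v 1.233 2.298 2.832
v 0.367 1.442 2.748
v 0.694 1.538 3.291
v 0.382 2.276 2.97
v 1.218 1.464 2.61
v 1.196 1.45 2.986
v 1.392 1.725 2.819
v 0.519 2.106 3.278
v 0.715 2.382 3.111
v 1.111 1.961 3.307
v 0.885 1.358 2.469
v 1.081 1.634 2.302
v 0.208 2.015 2.761
v 0.404 2.29 2.594
v 0.489 1.779 2.273
v 0.751 2.406 2.502
v 1.169 2 2.322
v 0.836 1.894 2.182
v 0.577 2.145 2.293
v 0.943 2.462 2.822
v 1.361 2.056 2.641
v 1.339 2.042 3.017
v 1.081 2.292 3.129
v 1.116 2.316 2.52
v 0.239 1.684 2.939
v 0.657 1.278 2.758
v 0.519 1.448 2.451
v 0.261 1.698 2.563
v 0.431 1.74 3.258
v 0.849 1.334 3.078
v 1.023 1.595 3.287
v 0.764 1.846 3.398
v 0.484 1.424 3.06
v -0.882 -2.422 0.441
v -0.403 -2.48 -0.009
v -0.138 -2.758 1.279
v -0.382 -2.158 0.102
v -0.495 -1.906 0.304
v -0.711 -1.792 0.542
v -0.974 -1.848 0.753
v -1.212 -2.057 0.881
v -1.362 -2.364 0.891
v -1.383 -2.686 0.781
v -1.27 -2.938 0.579
v -1.053 -3.051 0.341
v -0.791 -2.996 0.129
v -0.553 -2.787 0.001
v -1.774 -1.123 0.313
v -1.327 -1.723 0.976
v -3 -1.738 2.09
v -3.446 -1.137 1.427
v -1.22 -1.195 1.143
v -2.893 -1.21 2.257
v -1.29 -0.645 1.046
v -2.963 -0.659 2.16
v -1.513 -0.246 0.717
v -3.185 -0.26 1.831
v -1.818 -0.125 0.259
v -3.491 -0.14 1.373
v -2.11 -0.321 -0.182
v -3.783 -0.336 0.932
v -2.295 -0.772 -0.465
v -3.968 -0.787 0.649
v -2.314 -1.334 -0.501
v -3.987 -1.348 0.613
v -2.162 -1.829 -0.279
v -3.835 -1.843 0.835
v -1.886 -2.099 0.131
v -3.559 -2.114 1.245
v -1.575 -2.06 0.599
v -3.248 -2.075 1.713
v 0.106 2.602 0.402
v -0.744 3.789 1.489
v 0.95 3.444 0.143
v 0.1 4.63 1.23
v 1.18 1.99 1.91
v 0.33 3.176 2.997
v 2.024 2.831 1.651
v 1.174 4.018 2.738
f 2 1 5
f 2 5 3
f 3 5 6
f 3 6 4
f 5 1 7
f 5 7 6
f 6 7 8
f 6 8 4
f 7 1 9
f 7 9 8
f 8 9 10
f 8 10 4
f 9 1 11
f 9 11 10
f 10 11 12
f 10 12 4
f 11 1 13
f 11 13 12
f 12 13 14
f 12 14 4
f 13 1 15
f 13 15 14
f 14 15 16
f 14 16 4
f 15 1 17
f 15 17 16
f 16 17 18
f 16 18 4
f 17 1 19
f 17 19 18
f 18 19 20
f 18 20 4
f 19 1 21
f 19 21 20
f 20 21 22
f 20 22 4
f 21 1 23
f 21 23 22
f 22 23 24
f 22 24 4
f 23 1 25
f 23 25 24
f 24 25 26
f 24 26 4
f 25 1 27
f 25 27 26
f 26 27 28
f 26 28 4
f 27 1 29
f 27 29 28
f 28 29 30
f 28 30 4
f 29 1 31
f 29 31 30
f 30 31 32
f 30 32 4
f 31 1 2
f 31 2 32
f 32 2 3
f 32 3 4
f 33 70 49
f 70 44 73
f 49 73 38
f 70 73 49
f 33 49 45
f 49 38 50
f 45 50 34
f 49 50 45
f 33 45 54
f 45 34 55
f 54 55 40
f 45 55 54
f 33 54 66
f 54 40 69
f 66 69 43
f 54 69 66
f 33 66 70
f 66 43 74
f 70 74 44
f 66 74 70
f 34 50 61
f 50 38 64
f 61 64 42
f 50 64 61
f 38 73 51
f 73 44 72
f 51 72 37
f 73 72 51
f 44 74 71
f 74 43 67
f 71 67 35
f 74 67 71
f 43 69 68
f 69 40 56
f 68 56 39
f 69 56 68
f 40 55 60
f 55 34 57
f 60 57 41
f 55 57 60
f 36 62 48
f 62 42 63
f 48 63 37
f 62 63 48
f 36 48 46
f 48 37 47
f 46 47 35
f 48 47 46
f 36 46 53
f 46 35 52
f 53 52 39
f 46 52 53
f 36 53 58
f 53 39 59
f 58 59 41
f 53 59 58
f 36 58 62
f 58 41 65
f 62 65 42
f 58 65 62
f 37 63 51
f 63 42 64
f 51 64 38
f 63 64 51
f 35 47 71
f 47 37 72
f 71 72 44
f 47 72 71
f 39 52 68
f 52 35 67
f 68 67 43
f 52 67 68
f 41 59 60
f 59 39 56
f 60 56 40
f 59 56 60
f 42 65 61
f 65 41 57
f 61 57 34
f 65 57 61
f 76 75 78
f 76 78 77
f 78 75 79
f 78 79 77
f 79 75 80
f 79 80 77
f 80 75 81
f 80 81 77
f 81 75 82
f 81 82 77
f 82 75 83
f 82 83 77
f 83 75 84
f 83 84 77
f 84 75 85
f 84 85 77
f 85 75 86
f 85 86 77
f 86 75 87
f 86 87 77
f 87 75 88
f 87 88 77
f 88 75 76
f 88 76 77
f 90 89 93
f 90 93 91
f 91 93 94
f 91 94 92
f 93 89 95
f 93 95 94
f 94 95 96
f 94 96 92
f 95 89 97
f 95 97 96
f 96 97 98
f 96 98 92
f 97 89 99
f 97 99 98
f 98 99 100
f 98 100 92
f 99 89 101
f 99 101 100
f 100 101 102
f 100 102 92
f 101 89 103
f 101 103 102
f 102 103 104
f 102 104 92
f 103 89 105
f 103 105 104
f 104 105 106
f 104 106 92
f 105 89 107
f 105 107 106
f 106 107 108
f 106 108 92
f 107 89 109
f 107 109 108
f 108 109 110
f 108 110 92
f 109 89 111
f 109 111 110
f 110 111 112
f 110 112 92
f 111 89 90
f 111 90 112
f 112 90 91
f 112 91 92
f 114 116 113
f 117 114 113
f 113 116 115
f 115 117 113
f 114 120 116
f 118 114 117
f 118 120 114
f 116 120 115
f 119 117 115
f 115 120 119
f 119 118 117
f 120 118 119



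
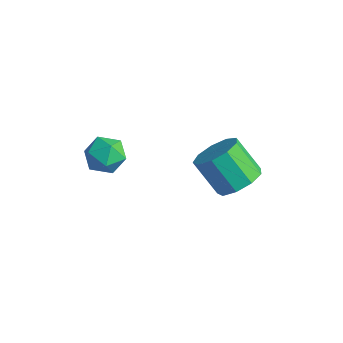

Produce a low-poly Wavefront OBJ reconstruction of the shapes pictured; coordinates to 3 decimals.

v 2.378 0.869 -2.78
v 2.984 1.419 -2.154
v 1.887 1.102 -0.814
v 1.282 0.551 -1.44
v 2.5 1.837 -2.451
v 1.404 1.52 -1.111
v 1.96 1.802 -2.901
v 0.863 1.485 -1.562
v 1.615 1.33 -3.295
v 0.519 1.013 -1.956
v 1.628 0.642 -3.448
v 0.531 0.325 -2.108
v 1.991 0.06 -3.288
v 0.895 -0.257 -1.948
v 2.536 -0.143 -2.89
v 1.439 -0.46 -1.551
v 3.007 0.126 -2.441
v 1.91 -0.191 -1.101
v 3.184 0.743 -2.15
v 2.087 0.426 -0.81
v 0.081 -3.079 -0.428
v 0.715 -3.366 0.15
v -0.795 -4.174 -0.01
v -0.161 -4.461 0.568
v -0.594 -3.682 0.722
v -0.053 -3.005 0.464
v -0.027 -4.535 -0.324
v 0.514 -3.858 -0.582
v 0.648 -4.265 0.214
v 0.298 -3.739 0.86
v -0.378 -3.801 -0.72
v -0.728 -3.275 -0.074
f 2 1 5
f 2 5 3
f 3 5 6
f 3 6 4
f 5 1 7
f 5 7 6
f 6 7 8
f 6 8 4
f 7 1 9
f 7 9 8
f 8 9 10
f 8 10 4
f 9 1 11
f 9 11 10
f 10 11 12
f 10 12 4
f 11 1 13
f 11 13 12
f 12 13 14
f 12 14 4
f 13 1 15
f 13 15 14
f 14 15 16
f 14 16 4
f 15 1 17
f 15 17 16
f 16 17 18
f 16 18 4
f 17 1 19
f 17 19 18
f 18 19 20
f 18 20 4
f 19 1 2
f 19 2 20
f 20 2 3
f 20 3 4
f 21 32 26
f 21 26 22
f 21 22 28
f 21 28 31
f 21 31 32
f 22 26 30
f 26 32 25
f 32 31 23
f 31 28 27
f 28 22 29
f 24 30 25
f 24 25 23
f 24 23 27
f 24 27 29
f 24 29 30
f 25 30 26
f 23 25 32
f 27 23 31
f 29 27 28
f 30 29 22



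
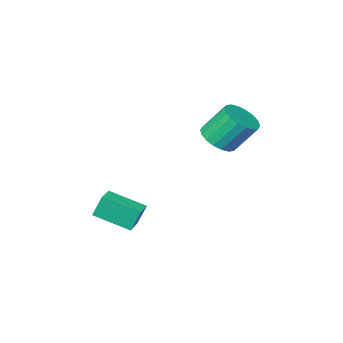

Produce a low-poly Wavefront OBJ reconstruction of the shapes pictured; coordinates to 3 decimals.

v -2.063 2.051 1.092
v -1.335 2.793 1.13
v -2.189 3.551 2.687
v -2.917 2.809 2.648
v -1.66 2.982 0.86
v -2.514 3.739 2.416
v -2.065 2.986 0.636
v -2.919 3.743 2.192
v -2.469 2.805 0.502
v -3.324 3.562 2.058
v -2.793 2.475 0.485
v -3.648 3.232 2.041
v -2.973 2.061 0.588
v -3.827 2.818 2.144
v -2.972 1.645 0.791
v -3.826 2.402 2.347
v -2.791 1.309 1.053
v -3.645 2.067 2.61
v -2.466 1.121 1.324
v -3.32 1.878 2.88
v -2.061 1.117 1.548
v -2.915 1.874 3.104
v -1.656 1.298 1.682
v -2.511 2.055 3.238
v -1.332 1.628 1.699
v -2.187 2.385 3.255
v -1.153 2.042 1.596
v -2.007 2.799 3.152
v -1.154 2.458 1.393
v -2.008 3.215 2.949
v 2.5 -1.438 -3.995
v 2.116 -1.163 -2.762
v 1.229 0.027 -4.718
v 0.844 0.302 -3.485
v 3.256 -0.742 -3.915
v 2.871 -0.467 -2.682
v 1.984 0.723 -4.638
v 1.6 0.998 -3.405
f 2 1 5
f 2 5 3
f 3 5 6
f 3 6 4
f 5 1 7
f 5 7 6
f 6 7 8
f 6 8 4
f 7 1 9
f 7 9 8
f 8 9 10
f 8 10 4
f 9 1 11
f 9 11 10
f 10 11 12
f 10 12 4
f 11 1 13
f 11 13 12
f 12 13 14
f 12 14 4
f 13 1 15
f 13 15 14
f 14 15 16
f 14 16 4
f 15 1 17
f 15 17 16
f 16 17 18
f 16 18 4
f 17 1 19
f 17 19 18
f 18 19 20
f 18 20 4
f 19 1 21
f 19 21 20
f 20 21 22
f 20 22 4
f 21 1 23
f 21 23 22
f 22 23 24
f 22 24 4
f 23 1 25
f 23 25 24
f 24 25 26
f 24 26 4
f 25 1 27
f 25 27 26
f 26 27 28
f 26 28 4
f 27 1 29
f 27 29 28
f 28 29 30
f 28 30 4
f 29 1 2
f 29 2 30
f 30 2 3
f 30 3 4
f 32 34 31
f 35 32 31
f 31 34 33
f 33 35 31
f 32 38 34
f 36 32 35
f 36 38 32
f 34 38 33
f 37 35 33
f 33 38 37
f 37 36 35
f 38 36 37



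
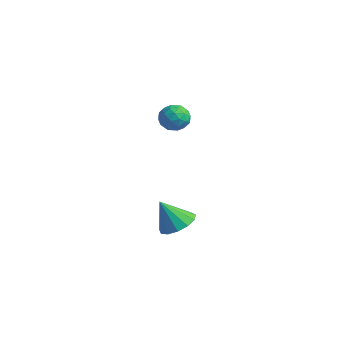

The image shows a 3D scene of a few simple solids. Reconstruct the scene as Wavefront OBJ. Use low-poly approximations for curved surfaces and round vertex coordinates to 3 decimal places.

v 4.037 -1.367 -0.015
v 4.811 -0.929 0.465
v 3.503 -2.033 1.455
v 4.382 -0.556 0.478
v 3.844 -0.44 0.335
v 3.367 -0.618 0.08
v 3.103 -1.034 -0.204
v 3.136 -1.556 -0.429
v 3.455 -2.018 -0.522
v 3.959 -2.273 -0.454
v 4.488 -2.241 -0.247
v 4.874 -1.931 0.034
v 4.994 -1.442 0.299
v -2.96 3.293 3.866
v -2.592 3.813 3.223
v -2.268 2.127 3.317
v -1.9 2.647 2.674
v -1.644 2.744 3.536
v -2.072 3.465 3.875
v -2.788 2.475 2.665
v -3.216 3.196 3.004
v -2.487 3.308 2.481
v -1.779 3.474 3.02
v -3.081 2.466 3.52
v -2.373 2.632 4.059
v -2.837 3.656 3.593
v -2.023 2.284 2.947
v -1.873 2.341 3.454
v -1.657 2.647 3.076
v -2.531 3.451 3.976
v -2.315 3.756 3.598
v -1.757 3.128 3.782
v -2.545 2.184 2.942
v -2.329 2.489 2.564
v -3.203 3.293 3.464
v -2.987 3.599 3.086
v -3.103 2.812 2.758
v -2.559 3.664 2.779
v -2.152 2.978 2.456
v -2.674 2.878 2.45
v -2.925 3.301 2.65
v -2.143 3.762 3.095
v -1.736 3.076 2.773
v -1.586 3.133 3.279
v -1.837 3.557 3.479
v -2.081 3.464 2.659
v -3.124 2.864 3.767
v -2.717 2.178 3.445
v -3.023 2.383 3.061
v -3.274 2.807 3.261
v -2.708 2.962 4.084
v -2.301 2.276 3.761
v -1.935 2.639 3.89
v -2.186 3.062 4.09
v -2.779 2.476 3.881
f 2 1 4
f 2 4 3
f 4 1 5
f 4 5 3
f 5 1 6
f 5 6 3
f 6 1 7
f 6 7 3
f 7 1 8
f 7 8 3
f 8 1 9
f 8 9 3
f 9 1 10
f 9 10 3
f 10 1 11
f 10 11 3
f 11 1 12
f 11 12 3
f 12 1 13
f 12 13 3
f 13 1 2
f 13 2 3
f 14 51 30
f 51 25 54
f 30 54 19
f 51 54 30
f 14 30 26
f 30 19 31
f 26 31 15
f 30 31 26
f 14 26 35
f 26 15 36
f 35 36 21
f 26 36 35
f 14 35 47
f 35 21 50
f 47 50 24
f 35 50 47
f 14 47 51
f 47 24 55
f 51 55 25
f 47 55 51
f 15 31 42
f 31 19 45
f 42 45 23
f 31 45 42
f 19 54 32
f 54 25 53
f 32 53 18
f 54 53 32
f 25 55 52
f 55 24 48
f 52 48 16
f 55 48 52
f 24 50 49
f 50 21 37
f 49 37 20
f 50 37 49
f 21 36 41
f 36 15 38
f 41 38 22
f 36 38 41
f 17 43 29
f 43 23 44
f 29 44 18
f 43 44 29
f 17 29 27
f 29 18 28
f 27 28 16
f 29 28 27
f 17 27 34
f 27 16 33
f 34 33 20
f 27 33 34
f 17 34 39
f 34 20 40
f 39 40 22
f 34 40 39
f 17 39 43
f 39 22 46
f 43 46 23
f 39 46 43
f 18 44 32
f 44 23 45
f 32 45 19
f 44 45 32
f 16 28 52
f 28 18 53
f 52 53 25
f 28 53 52
f 20 33 49
f 33 16 48
f 49 48 24
f 33 48 49
f 22 40 41
f 40 20 37
f 41 37 21
f 40 37 41
f 23 46 42
f 46 22 38
f 42 38 15
f 46 38 42



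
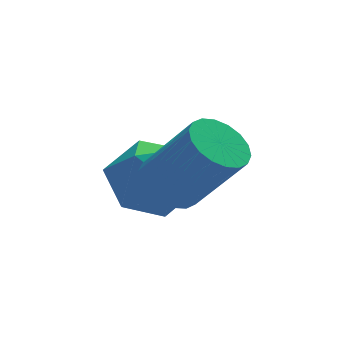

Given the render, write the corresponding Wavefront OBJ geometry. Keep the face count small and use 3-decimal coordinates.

v -3.905 1.107 -0.048
v -3.406 1.271 -0.271
v -2.737 0.757 0.845
v -3.235 0.593 1.068
v -3.477 1.474 -0.136
v -2.808 0.959 0.981
v -3.632 1.604 0.017
v -2.963 1.089 1.134
v -3.841 1.635 0.157
v -3.172 1.121 1.274
v -4.063 1.562 0.256
v -3.394 1.048 1.373
v -4.253 1.399 0.295
v -3.584 0.885 1.412
v -4.375 1.178 0.266
v -3.705 0.664 1.383
v -4.403 0.943 0.175
v -3.734 0.429 1.291
v -4.332 0.741 0.039
v -3.663 0.226 1.156
v -4.177 0.611 -0.114
v -3.508 0.096 1.003
v -3.968 0.579 -0.254
v -3.299 0.065 0.863
v -3.746 0.652 -0.353
v -3.077 0.138 0.764
v -3.556 0.815 -0.392
v -2.887 0.301 0.725
v -3.435 1.036 -0.363
v -2.765 0.522 0.754
v -4.127 2.676 -0.687
v -3.633 2.149 -1.119
v -4.287 1.731 0.279
v -3.793 1.204 -0.153
v -3.465 1.89 0.206
v -3.365 2.474 -0.391
v -4.555 1.406 -0.449
v -4.455 1.99 -1.046
v -3.897 1.365 -0.972
v -3.224 1.664 -0.567
v -4.696 2.216 -0.273
v -4.023 2.515 0.132
f 2 1 5
f 2 5 3
f 3 5 6
f 3 6 4
f 5 1 7
f 5 7 6
f 6 7 8
f 6 8 4
f 7 1 9
f 7 9 8
f 8 9 10
f 8 10 4
f 9 1 11
f 9 11 10
f 10 11 12
f 10 12 4
f 11 1 13
f 11 13 12
f 12 13 14
f 12 14 4
f 13 1 15
f 13 15 14
f 14 15 16
f 14 16 4
f 15 1 17
f 15 17 16
f 16 17 18
f 16 18 4
f 17 1 19
f 17 19 18
f 18 19 20
f 18 20 4
f 19 1 21
f 19 21 20
f 20 21 22
f 20 22 4
f 21 1 23
f 21 23 22
f 22 23 24
f 22 24 4
f 23 1 25
f 23 25 24
f 24 25 26
f 24 26 4
f 25 1 27
f 25 27 26
f 26 27 28
f 26 28 4
f 27 1 29
f 27 29 28
f 28 29 30
f 28 30 4
f 29 1 2
f 29 2 30
f 30 2 3
f 30 3 4
f 31 42 36
f 31 36 32
f 31 32 38
f 31 38 41
f 31 41 42
f 32 36 40
f 36 42 35
f 42 41 33
f 41 38 37
f 38 32 39
f 34 40 35
f 34 35 33
f 34 33 37
f 34 37 39
f 34 39 40
f 35 40 36
f 33 35 42
f 37 33 41
f 39 37 38
f 40 39 32



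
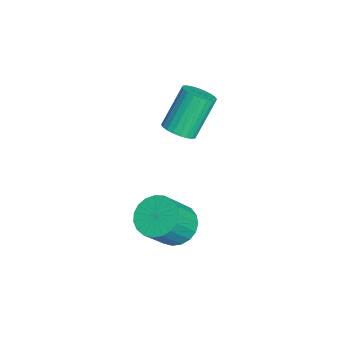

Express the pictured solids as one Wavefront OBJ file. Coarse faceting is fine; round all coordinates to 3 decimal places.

v -2.643 -2.924 -1.367
v -2.249 -2.303 -1.513
v -3.022 -1.434 0.102
v -3.417 -2.056 0.247
v -2.496 -2.25 -1.66
v -3.269 -1.381 -0.045
v -2.766 -2.299 -1.763
v -3.539 -1.43 -0.148
v -3.017 -2.443 -1.805
v -3.79 -1.574 -0.19
v -3.211 -2.661 -1.781
v -3.984 -1.792 -0.166
v -3.318 -2.919 -1.694
v -4.092 -2.05 -0.079
v -3.323 -3.177 -1.557
v -4.097 -2.308 0.058
v -3.225 -3.397 -1.391
v -3.998 -2.529 0.223
v -3.038 -3.546 -1.222
v -3.811 -2.677 0.393
v -2.791 -3.599 -1.075
v -3.564 -2.73 0.54
v -2.521 -3.55 -0.972
v -3.294 -2.681 0.643
v -2.27 -3.406 -0.93
v -3.043 -2.537 0.685
v -2.076 -3.188 -0.954
v -2.849 -2.319 0.661
v -1.968 -2.93 -1.041
v -2.742 -2.061 0.574
v -1.963 -2.672 -1.178
v -2.737 -1.803 0.437
v -2.062 -2.451 -1.343
v -2.835 -1.583 0.271
v 0.781 -3.287 -3.927
v 1.579 -2.789 -4.056
v 2.298 -3.575 -2.642
v 1.499 -4.073 -2.513
v 1.371 -2.551 -3.818
v 2.09 -3.337 -2.404
v 1.062 -2.441 -3.599
v 1.78 -3.227 -2.185
v 0.703 -2.477 -3.437
v 1.422 -3.263 -2.023
v 0.358 -2.653 -3.36
v 1.077 -3.439 -1.946
v 0.086 -2.939 -3.38
v 0.805 -3.724 -1.966
v -0.066 -3.285 -3.495
v 0.653 -4.07 -2.082
v -0.071 -3.631 -3.685
v 0.647 -4.417 -2.271
v 0.071 -3.918 -3.917
v 0.789 -4.704 -2.503
v 0.335 -4.096 -4.15
v 1.054 -4.882 -2.736
v 0.677 -4.134 -4.345
v 1.395 -4.92 -2.931
v 1.036 -4.026 -4.467
v 1.755 -4.811 -3.053
v 1.352 -3.789 -4.496
v 2.07 -4.575 -3.082
v 1.568 -3.466 -4.427
v 2.287 -4.252 -3.013
v 1.649 -3.113 -4.271
v 2.367 -3.898 -2.857
f 2 1 5
f 2 5 3
f 3 5 6
f 3 6 4
f 5 1 7
f 5 7 6
f 6 7 8
f 6 8 4
f 7 1 9
f 7 9 8
f 8 9 10
f 8 10 4
f 9 1 11
f 9 11 10
f 10 11 12
f 10 12 4
f 11 1 13
f 11 13 12
f 12 13 14
f 12 14 4
f 13 1 15
f 13 15 14
f 14 15 16
f 14 16 4
f 15 1 17
f 15 17 16
f 16 17 18
f 16 18 4
f 17 1 19
f 17 19 18
f 18 19 20
f 18 20 4
f 19 1 21
f 19 21 20
f 20 21 22
f 20 22 4
f 21 1 23
f 21 23 22
f 22 23 24
f 22 24 4
f 23 1 25
f 23 25 24
f 24 25 26
f 24 26 4
f 25 1 27
f 25 27 26
f 26 27 28
f 26 28 4
f 27 1 29
f 27 29 28
f 28 29 30
f 28 30 4
f 29 1 31
f 29 31 30
f 30 31 32
f 30 32 4
f 31 1 33
f 31 33 32
f 32 33 34
f 32 34 4
f 33 1 2
f 33 2 34
f 34 2 3
f 34 3 4
f 36 35 39
f 36 39 37
f 37 39 40
f 37 40 38
f 39 35 41
f 39 41 40
f 40 41 42
f 40 42 38
f 41 35 43
f 41 43 42
f 42 43 44
f 42 44 38
f 43 35 45
f 43 45 44
f 44 45 46
f 44 46 38
f 45 35 47
f 45 47 46
f 46 47 48
f 46 48 38
f 47 35 49
f 47 49 48
f 48 49 50
f 48 50 38
f 49 35 51
f 49 51 50
f 50 51 52
f 50 52 38
f 51 35 53
f 51 53 52
f 52 53 54
f 52 54 38
f 53 35 55
f 53 55 54
f 54 55 56
f 54 56 38
f 55 35 57
f 55 57 56
f 56 57 58
f 56 58 38
f 57 35 59
f 57 59 58
f 58 59 60
f 58 60 38
f 59 35 61
f 59 61 60
f 60 61 62
f 60 62 38
f 61 35 63
f 61 63 62
f 62 63 64
f 62 64 38
f 63 35 65
f 63 65 64
f 64 65 66
f 64 66 38
f 65 35 36
f 65 36 66
f 66 36 37
f 66 37 38



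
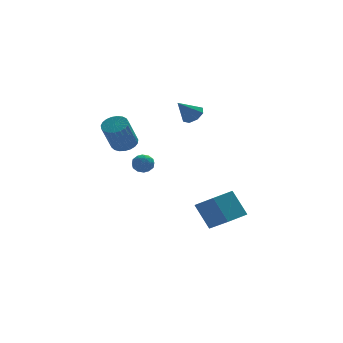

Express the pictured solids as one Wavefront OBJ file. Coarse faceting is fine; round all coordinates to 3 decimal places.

v -3.016 3.503 0.408
v -2.379 3.058 0.478
v -3.087 2.313 2.182
v -3.724 2.757 2.112
v -2.29 3.329 0.633
v -2.998 2.583 2.337
v -2.327 3.629 0.75
v -3.034 2.884 2.454
v -2.482 3.908 0.807
v -3.19 3.162 2.511
v -2.731 4.117 0.795
v -3.438 3.371 2.499
v -3.028 4.219 0.717
v -3.736 3.473 2.421
v -3.324 4.198 0.584
v -4.031 3.452 2.288
v -3.566 4.056 0.422
v -4.273 3.31 2.126
v -3.713 3.819 0.257
v -4.421 3.073 1.961
v -3.74 3.527 0.118
v -4.447 2.781 1.822
v -3.642 3.231 0.029
v -4.349 2.485 1.733
v -3.435 2.982 0.006
v -4.143 2.236 1.71
v -3.156 2.823 0.052
v -3.864 2.077 1.756
v -2.853 2.781 0.16
v -3.561 2.036 1.864
v -2.578 2.865 0.311
v -3.286 2.119 2.015
v -3.493 -2.435 0.705
v -3.144 -2.247 1.196
v -3.696 -3.313 1.184
v -3.347 -3.125 1.675
v -3.896 -2.839 1.551
v -3.77 -2.297 1.255
v -3.07 -3.263 1.125
v -2.944 -2.721 0.829
v -2.882 -2.76 1.456
v -3.393 -2.498 1.719
v -3.447 -3.062 0.661
v -3.958 -2.8 0.924
v -3.3 -2.264 0.908
v -3.54 -3.296 1.472
v -3.862 -3.128 1.399
v -3.657 -3.018 1.687
v -3.668 -2.293 0.943
v -3.463 -2.183 1.231
v -3.905 -2.531 1.44
v -3.377 -3.377 1.149
v -3.172 -3.267 1.437
v -3.183 -2.542 0.693
v -2.978 -2.432 0.981
v -2.935 -3.029 0.94
v -2.942 -2.455 1.35
v -3.061 -2.971 1.631
v -2.898 -3.052 1.308
v -2.824 -2.733 1.134
v -3.241 -2.301 1.504
v -3.361 -2.817 1.786
v -3.684 -2.649 1.713
v -3.61 -2.33 1.539
v -3.088 -2.602 1.657
v -3.479 -2.743 0.594
v -3.599 -3.259 0.876
v -3.23 -3.23 0.841
v -3.156 -2.911 0.667
v -3.779 -2.589 0.749
v -3.898 -3.105 1.03
v -4.016 -2.827 1.246
v -3.942 -2.508 1.072
v -3.752 -2.958 0.723
v 0.268 1.284 2.988
v 0.593 1.76 3.403
v -0.648 1.016 4.012
v 0.195 1.981 3.105
v -0.16 1.793 2.739
v -0.264 1.307 2.518
v -0.057 0.808 2.573
v 0.341 0.588 2.871
v 0.696 0.775 3.237
v 0.8 1.261 3.457
v 0.783 -0.293 -4.962
v 1.432 -1.711 -3.931
v 0.176 0.514 -3.472
v 0.826 -0.904 -2.44
v 2.034 0.384 -4.82
v 2.684 -1.034 -3.788
v 1.428 1.191 -3.329
v 2.077 -0.227 -2.298
f 2 1 5
f 2 5 3
f 3 5 6
f 3 6 4
f 5 1 7
f 5 7 6
f 6 7 8
f 6 8 4
f 7 1 9
f 7 9 8
f 8 9 10
f 8 10 4
f 9 1 11
f 9 11 10
f 10 11 12
f 10 12 4
f 11 1 13
f 11 13 12
f 12 13 14
f 12 14 4
f 13 1 15
f 13 15 14
f 14 15 16
f 14 16 4
f 15 1 17
f 15 17 16
f 16 17 18
f 16 18 4
f 17 1 19
f 17 19 18
f 18 19 20
f 18 20 4
f 19 1 21
f 19 21 20
f 20 21 22
f 20 22 4
f 21 1 23
f 21 23 22
f 22 23 24
f 22 24 4
f 23 1 25
f 23 25 24
f 24 25 26
f 24 26 4
f 25 1 27
f 25 27 26
f 26 27 28
f 26 28 4
f 27 1 29
f 27 29 28
f 28 29 30
f 28 30 4
f 29 1 31
f 29 31 30
f 30 31 32
f 30 32 4
f 31 1 2
f 31 2 32
f 32 2 3
f 32 3 4
f 33 70 49
f 70 44 73
f 49 73 38
f 70 73 49
f 33 49 45
f 49 38 50
f 45 50 34
f 49 50 45
f 33 45 54
f 45 34 55
f 54 55 40
f 45 55 54
f 33 54 66
f 54 40 69
f 66 69 43
f 54 69 66
f 33 66 70
f 66 43 74
f 70 74 44
f 66 74 70
f 34 50 61
f 50 38 64
f 61 64 42
f 50 64 61
f 38 73 51
f 73 44 72
f 51 72 37
f 73 72 51
f 44 74 71
f 74 43 67
f 71 67 35
f 74 67 71
f 43 69 68
f 69 40 56
f 68 56 39
f 69 56 68
f 40 55 60
f 55 34 57
f 60 57 41
f 55 57 60
f 36 62 48
f 62 42 63
f 48 63 37
f 62 63 48
f 36 48 46
f 48 37 47
f 46 47 35
f 48 47 46
f 36 46 53
f 46 35 52
f 53 52 39
f 46 52 53
f 36 53 58
f 53 39 59
f 58 59 41
f 53 59 58
f 36 58 62
f 58 41 65
f 62 65 42
f 58 65 62
f 37 63 51
f 63 42 64
f 51 64 38
f 63 64 51
f 35 47 71
f 47 37 72
f 71 72 44
f 47 72 71
f 39 52 68
f 52 35 67
f 68 67 43
f 52 67 68
f 41 59 60
f 59 39 56
f 60 56 40
f 59 56 60
f 42 65 61
f 65 41 57
f 61 57 34
f 65 57 61
f 76 75 78
f 76 78 77
f 78 75 79
f 78 79 77
f 79 75 80
f 79 80 77
f 80 75 81
f 80 81 77
f 81 75 82
f 81 82 77
f 82 75 83
f 82 83 77
f 83 75 84
f 83 84 77
f 84 75 76
f 84 76 77
f 86 88 85
f 89 86 85
f 85 88 87
f 87 89 85
f 86 92 88
f 90 86 89
f 90 92 86
f 88 92 87
f 91 89 87
f 87 92 91
f 91 90 89
f 92 90 91

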